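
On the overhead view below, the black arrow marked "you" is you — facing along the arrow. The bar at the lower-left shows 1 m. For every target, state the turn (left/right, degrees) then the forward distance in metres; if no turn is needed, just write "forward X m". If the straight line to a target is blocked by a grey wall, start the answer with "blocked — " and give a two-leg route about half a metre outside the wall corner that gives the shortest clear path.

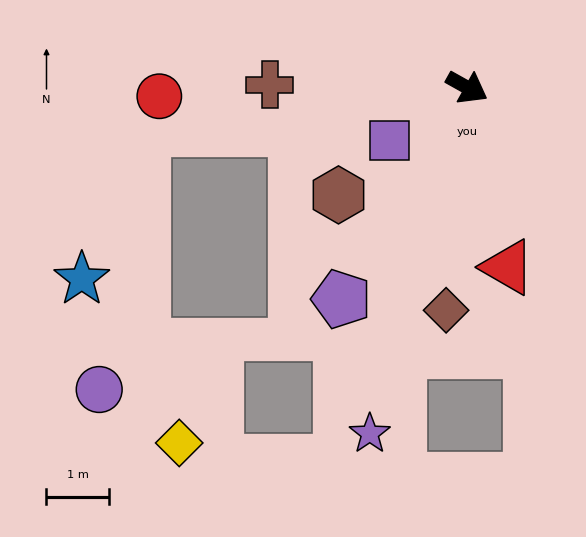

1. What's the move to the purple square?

turn right 117°, forward 1.5 m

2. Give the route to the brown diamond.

turn right 66°, forward 3.6 m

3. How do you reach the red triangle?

turn right 48°, forward 3.0 m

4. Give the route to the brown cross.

turn right 152°, forward 3.2 m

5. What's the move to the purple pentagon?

turn right 92°, forward 3.9 m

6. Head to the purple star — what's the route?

turn right 77°, forward 5.8 m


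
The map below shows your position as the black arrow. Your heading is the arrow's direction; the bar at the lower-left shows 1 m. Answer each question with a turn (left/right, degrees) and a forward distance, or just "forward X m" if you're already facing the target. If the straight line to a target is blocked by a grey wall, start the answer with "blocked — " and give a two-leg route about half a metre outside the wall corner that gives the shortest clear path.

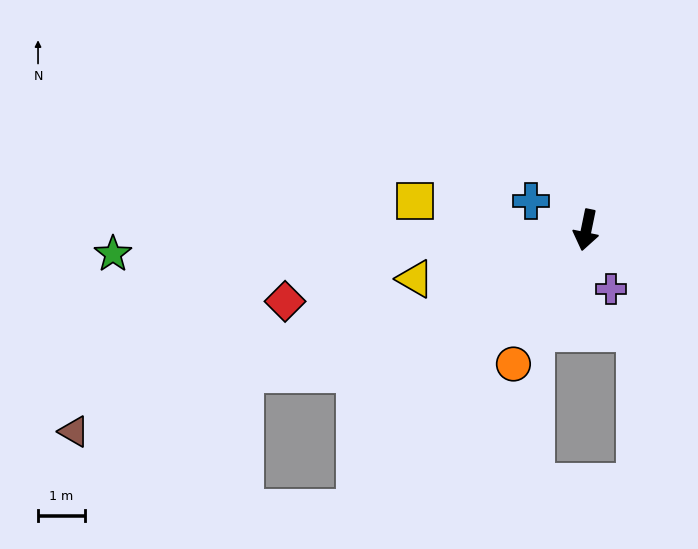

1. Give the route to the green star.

turn right 75°, forward 10.2 m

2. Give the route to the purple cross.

turn left 34°, forward 1.4 m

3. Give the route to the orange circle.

turn right 17°, forward 3.3 m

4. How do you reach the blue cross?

turn right 106°, forward 1.3 m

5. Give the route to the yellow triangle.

turn right 62°, forward 3.8 m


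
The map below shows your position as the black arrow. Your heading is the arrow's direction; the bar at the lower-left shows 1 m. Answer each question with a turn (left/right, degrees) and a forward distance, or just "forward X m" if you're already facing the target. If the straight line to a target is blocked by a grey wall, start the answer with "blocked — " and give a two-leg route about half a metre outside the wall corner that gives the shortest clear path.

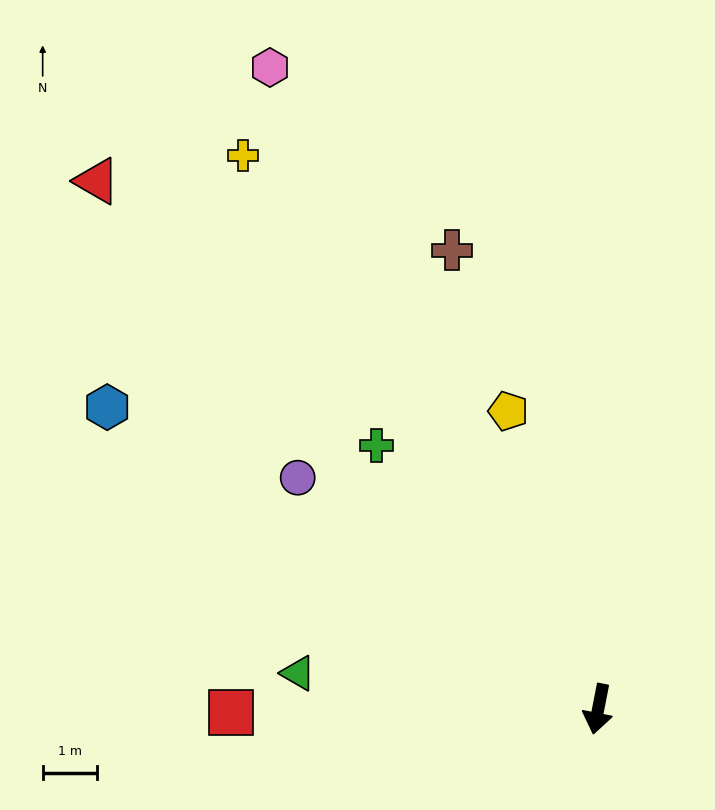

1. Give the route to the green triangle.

turn right 86°, forward 5.6 m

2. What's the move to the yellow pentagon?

turn right 152°, forward 5.7 m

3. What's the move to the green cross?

turn right 129°, forward 6.3 m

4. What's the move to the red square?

turn right 78°, forward 6.7 m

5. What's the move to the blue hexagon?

turn right 111°, forward 10.6 m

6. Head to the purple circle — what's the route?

turn right 117°, forward 7.0 m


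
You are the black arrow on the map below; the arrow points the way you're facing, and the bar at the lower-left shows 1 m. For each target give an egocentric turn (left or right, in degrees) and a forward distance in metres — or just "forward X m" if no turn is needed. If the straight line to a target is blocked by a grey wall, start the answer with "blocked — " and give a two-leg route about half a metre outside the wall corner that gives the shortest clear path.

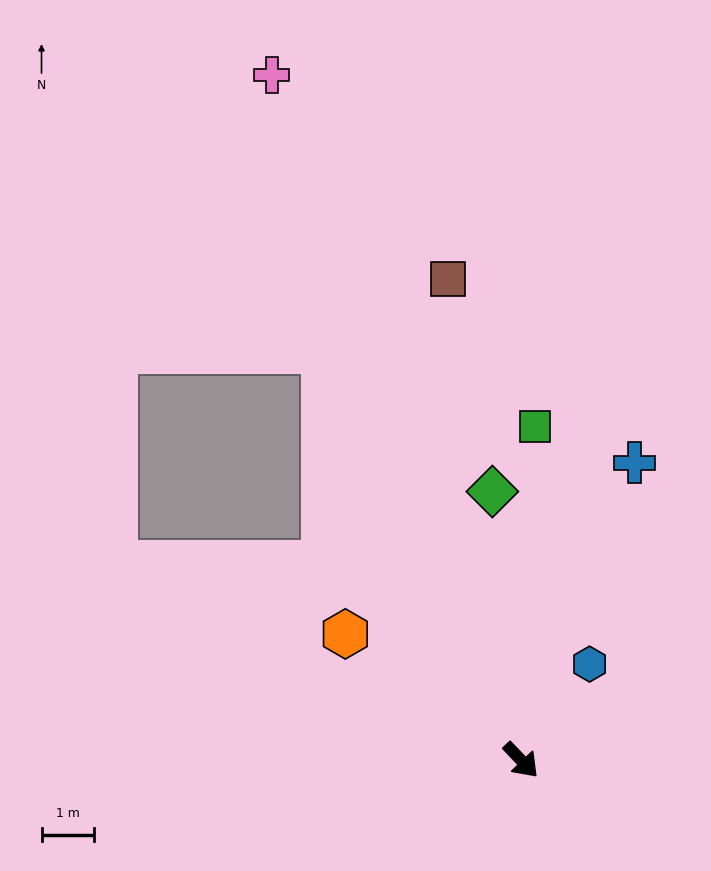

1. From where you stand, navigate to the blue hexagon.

turn left 101°, forward 2.2 m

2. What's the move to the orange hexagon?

turn right 169°, forward 4.1 m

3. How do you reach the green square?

turn left 134°, forward 6.3 m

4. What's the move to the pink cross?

turn left 156°, forward 13.8 m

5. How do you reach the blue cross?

turn left 115°, forward 6.0 m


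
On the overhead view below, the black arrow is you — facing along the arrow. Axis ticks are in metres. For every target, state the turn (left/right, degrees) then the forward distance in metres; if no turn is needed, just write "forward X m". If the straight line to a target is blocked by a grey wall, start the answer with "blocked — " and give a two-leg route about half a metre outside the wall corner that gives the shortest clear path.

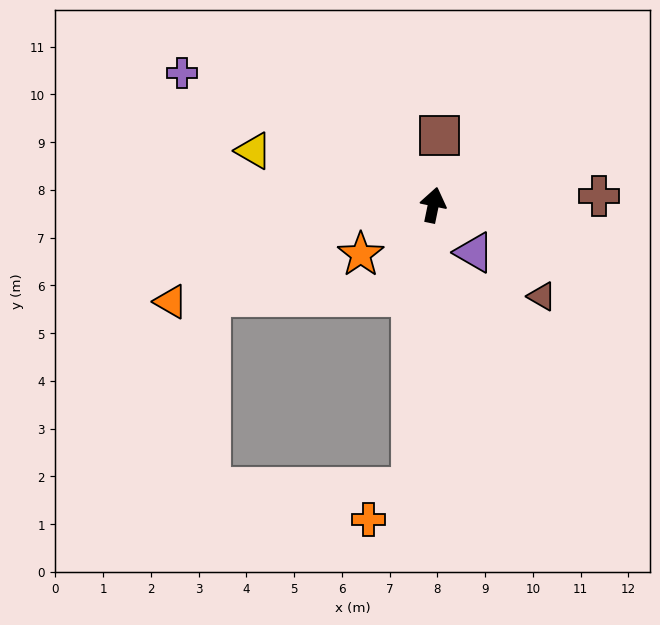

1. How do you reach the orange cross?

blocked — turn right 173°, forward 5.9 m, then turn right 48°, forward 1.1 m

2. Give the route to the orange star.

turn left 136°, forward 1.8 m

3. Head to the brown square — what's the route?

turn left 7°, forward 1.5 m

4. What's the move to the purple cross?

turn left 74°, forward 6.0 m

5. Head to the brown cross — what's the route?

turn right 75°, forward 3.5 m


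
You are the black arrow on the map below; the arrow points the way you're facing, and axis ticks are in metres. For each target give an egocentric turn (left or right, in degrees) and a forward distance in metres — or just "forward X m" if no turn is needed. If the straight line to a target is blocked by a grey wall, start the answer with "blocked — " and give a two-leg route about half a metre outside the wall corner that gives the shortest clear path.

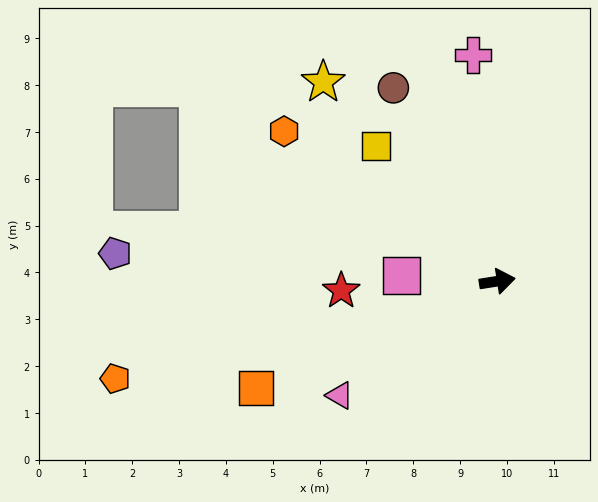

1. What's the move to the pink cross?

turn left 87°, forward 4.9 m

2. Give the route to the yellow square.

turn left 123°, forward 3.9 m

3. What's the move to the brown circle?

turn left 109°, forward 4.7 m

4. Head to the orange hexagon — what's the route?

turn left 136°, forward 5.6 m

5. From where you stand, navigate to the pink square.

turn left 168°, forward 2.0 m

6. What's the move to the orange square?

turn right 165°, forward 5.6 m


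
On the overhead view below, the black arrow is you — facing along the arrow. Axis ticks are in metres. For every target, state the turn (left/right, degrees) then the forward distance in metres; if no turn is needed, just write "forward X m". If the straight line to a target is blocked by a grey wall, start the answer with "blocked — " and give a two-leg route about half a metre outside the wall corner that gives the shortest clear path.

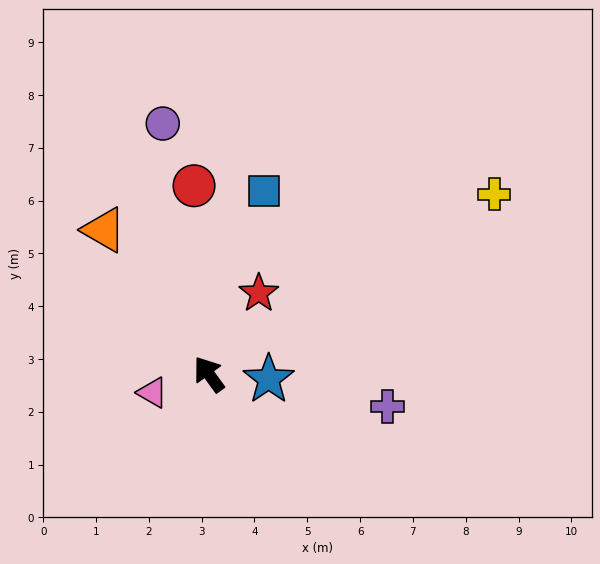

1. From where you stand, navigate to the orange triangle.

forward 3.4 m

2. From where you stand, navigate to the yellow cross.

turn right 94°, forward 6.4 m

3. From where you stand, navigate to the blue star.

turn right 131°, forward 1.1 m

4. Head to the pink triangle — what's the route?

turn left 72°, forward 1.1 m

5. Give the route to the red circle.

turn right 31°, forward 3.6 m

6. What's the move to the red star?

turn right 68°, forward 1.8 m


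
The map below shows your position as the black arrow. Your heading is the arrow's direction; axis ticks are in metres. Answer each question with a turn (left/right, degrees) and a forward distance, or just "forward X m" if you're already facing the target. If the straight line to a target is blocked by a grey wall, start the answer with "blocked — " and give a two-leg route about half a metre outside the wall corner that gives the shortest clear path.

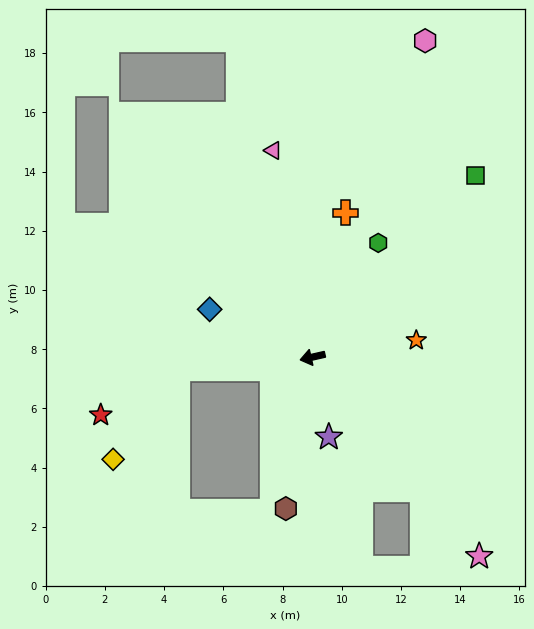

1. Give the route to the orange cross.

turn right 116°, forward 5.0 m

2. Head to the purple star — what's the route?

turn left 89°, forward 2.8 m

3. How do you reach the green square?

turn right 145°, forward 8.2 m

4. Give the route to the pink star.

turn left 117°, forward 8.8 m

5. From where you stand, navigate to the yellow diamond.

blocked — turn right 8°, forward 4.6 m, then turn left 50°, forward 3.8 m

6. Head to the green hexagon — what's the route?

turn right 133°, forward 4.4 m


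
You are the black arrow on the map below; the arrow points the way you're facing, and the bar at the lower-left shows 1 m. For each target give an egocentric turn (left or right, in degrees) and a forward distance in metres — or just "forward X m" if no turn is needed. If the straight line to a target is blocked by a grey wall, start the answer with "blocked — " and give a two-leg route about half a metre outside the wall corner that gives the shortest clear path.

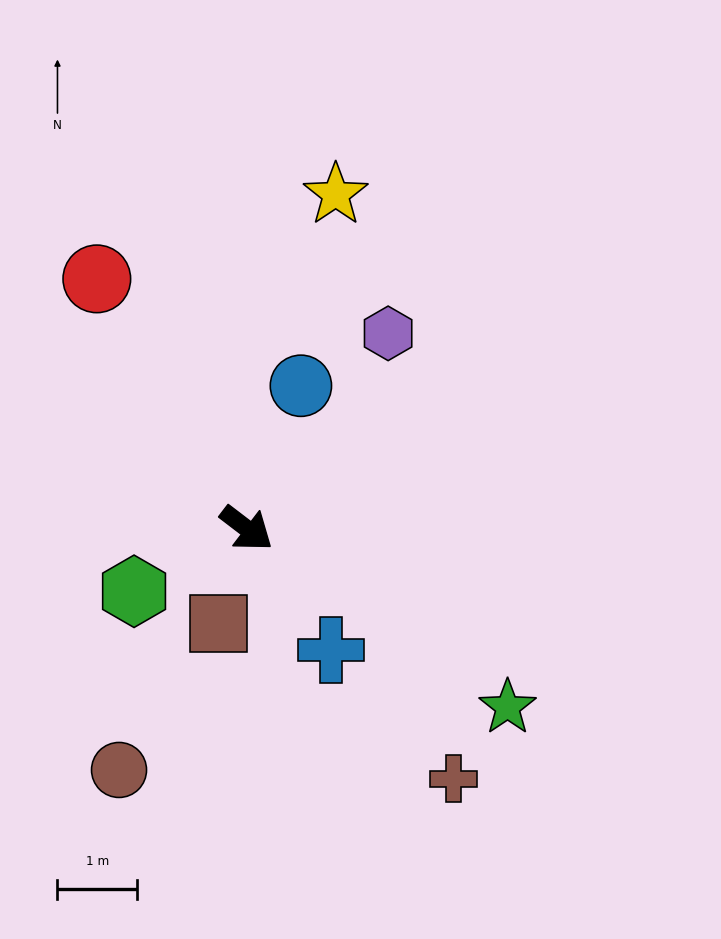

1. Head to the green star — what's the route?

turn left 3°, forward 4.0 m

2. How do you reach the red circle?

turn left 158°, forward 3.7 m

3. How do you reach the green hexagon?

turn right 114°, forward 1.6 m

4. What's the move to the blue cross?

turn right 18°, forward 1.9 m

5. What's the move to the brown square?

turn right 69°, forward 1.2 m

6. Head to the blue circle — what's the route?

turn left 107°, forward 1.9 m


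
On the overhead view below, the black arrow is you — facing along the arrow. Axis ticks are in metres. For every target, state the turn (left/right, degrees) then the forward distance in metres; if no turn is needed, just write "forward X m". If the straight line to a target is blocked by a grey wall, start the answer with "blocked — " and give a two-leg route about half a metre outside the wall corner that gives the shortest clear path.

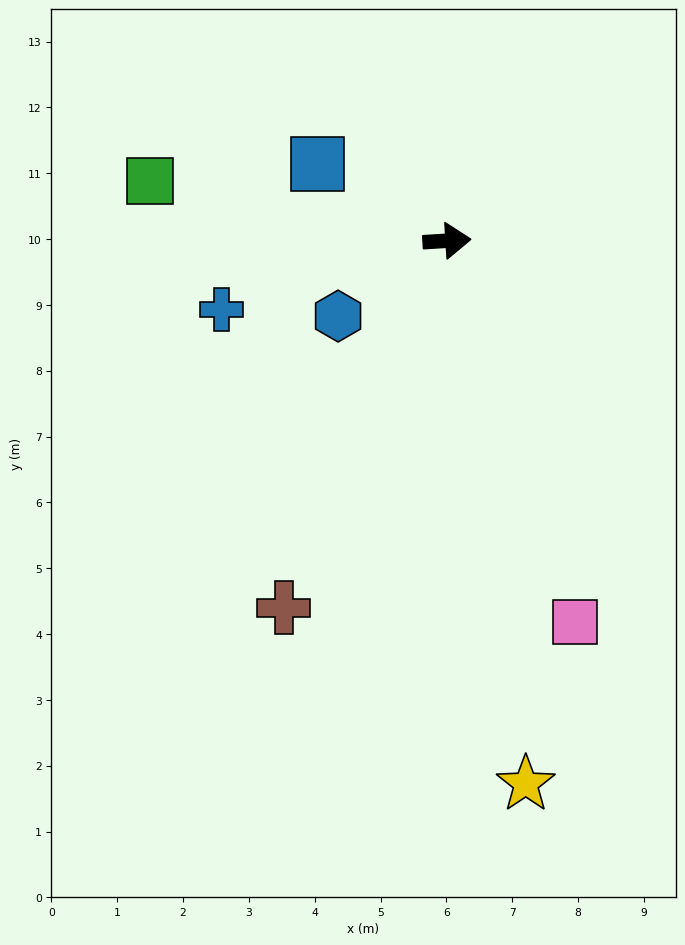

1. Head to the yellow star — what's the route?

turn right 85°, forward 8.3 m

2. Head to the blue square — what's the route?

turn left 146°, forward 2.3 m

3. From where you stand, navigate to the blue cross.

turn right 167°, forward 3.6 m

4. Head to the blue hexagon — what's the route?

turn right 149°, forward 2.0 m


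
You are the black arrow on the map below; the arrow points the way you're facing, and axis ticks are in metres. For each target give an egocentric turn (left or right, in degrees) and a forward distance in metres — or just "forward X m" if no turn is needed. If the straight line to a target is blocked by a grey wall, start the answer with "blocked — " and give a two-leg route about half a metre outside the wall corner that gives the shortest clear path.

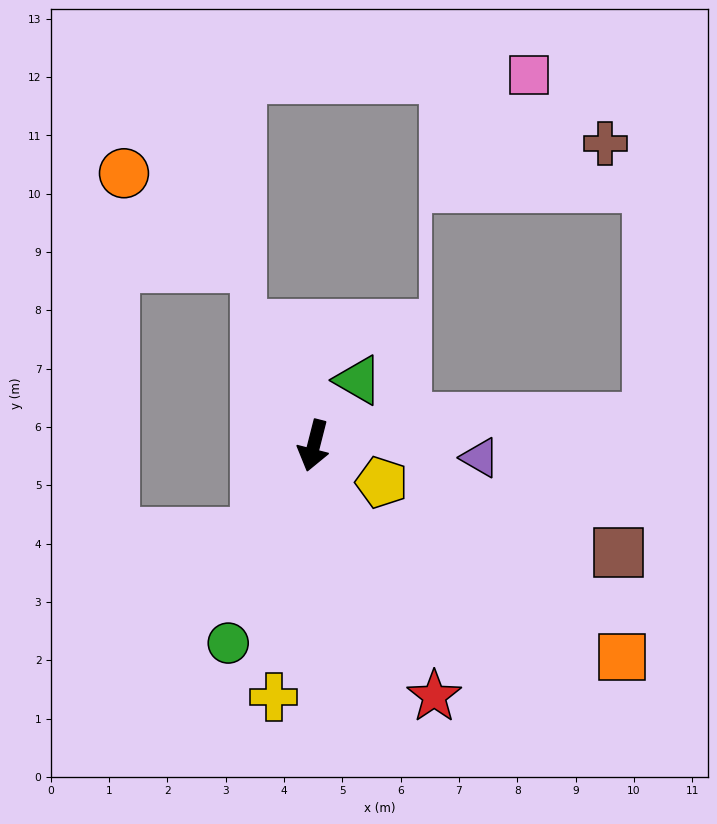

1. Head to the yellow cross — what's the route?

turn left 5°, forward 4.4 m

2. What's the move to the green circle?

turn right 9°, forward 3.7 m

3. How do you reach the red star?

turn left 40°, forward 4.8 m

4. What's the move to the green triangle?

turn left 160°, forward 1.4 m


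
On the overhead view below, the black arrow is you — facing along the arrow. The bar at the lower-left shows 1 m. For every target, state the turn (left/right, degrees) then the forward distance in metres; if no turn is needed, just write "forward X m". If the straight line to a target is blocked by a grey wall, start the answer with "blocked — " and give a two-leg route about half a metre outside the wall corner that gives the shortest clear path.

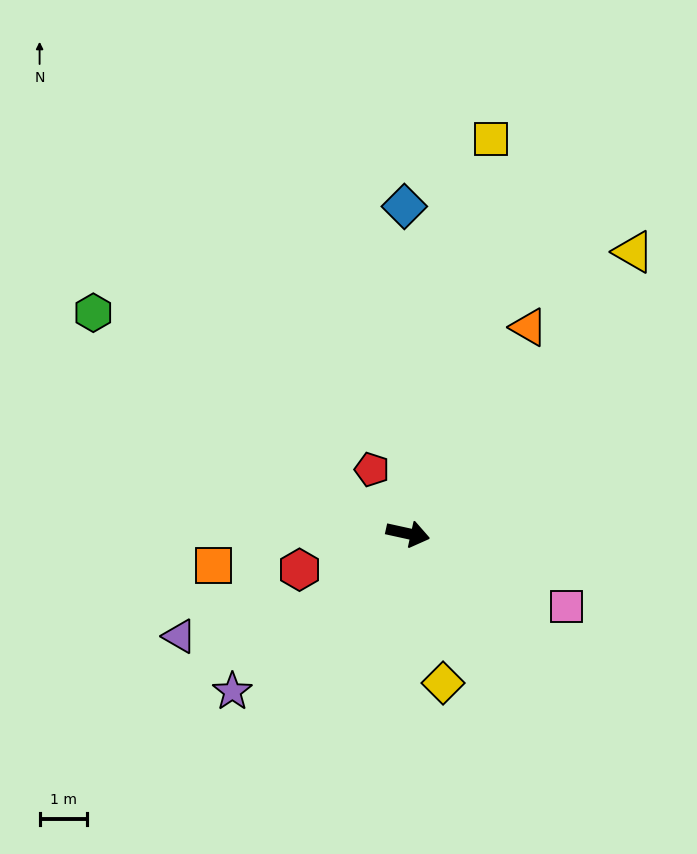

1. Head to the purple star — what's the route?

turn right 126°, forward 5.0 m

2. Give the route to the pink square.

turn right 12°, forward 3.7 m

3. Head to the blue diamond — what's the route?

turn left 103°, forward 6.9 m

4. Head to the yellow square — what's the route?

turn left 91°, forward 8.5 m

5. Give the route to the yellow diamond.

turn right 64°, forward 3.2 m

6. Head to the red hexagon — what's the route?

turn right 149°, forward 2.4 m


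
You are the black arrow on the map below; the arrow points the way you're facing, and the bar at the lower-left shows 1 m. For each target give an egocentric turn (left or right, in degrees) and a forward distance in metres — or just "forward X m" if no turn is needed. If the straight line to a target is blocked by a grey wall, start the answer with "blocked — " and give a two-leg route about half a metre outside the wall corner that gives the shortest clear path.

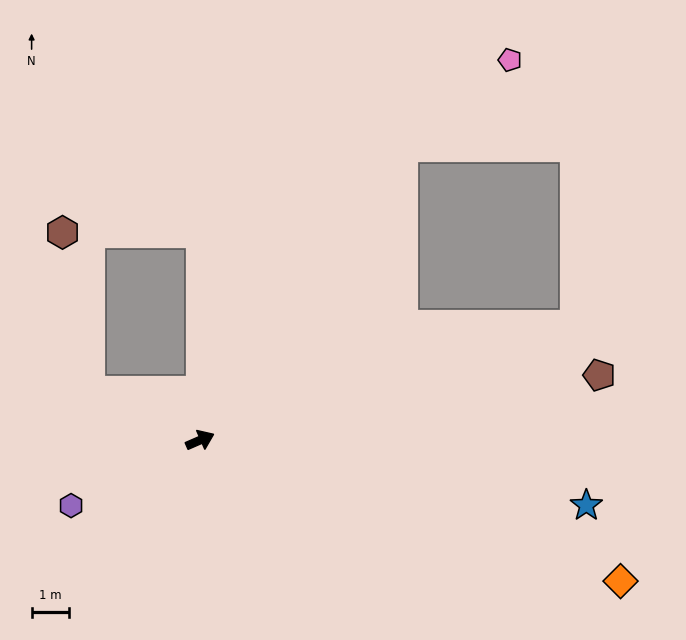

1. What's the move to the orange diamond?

turn right 42°, forward 11.9 m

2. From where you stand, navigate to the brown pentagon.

turn right 14°, forward 10.9 m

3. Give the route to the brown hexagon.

blocked — turn left 133°, forward 3.2 m, then turn right 57°, forward 4.3 m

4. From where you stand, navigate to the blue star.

turn right 33°, forward 10.5 m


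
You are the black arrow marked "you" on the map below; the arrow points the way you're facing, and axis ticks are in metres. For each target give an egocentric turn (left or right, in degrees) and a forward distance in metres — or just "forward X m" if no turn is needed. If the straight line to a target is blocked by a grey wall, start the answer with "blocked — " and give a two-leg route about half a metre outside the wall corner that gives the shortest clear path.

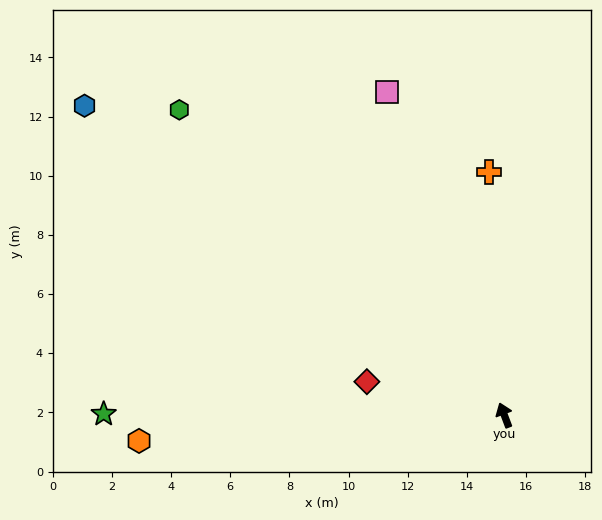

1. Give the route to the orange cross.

turn right 17°, forward 8.2 m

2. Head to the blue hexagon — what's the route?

turn left 33°, forward 17.6 m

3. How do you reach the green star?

turn left 69°, forward 13.5 m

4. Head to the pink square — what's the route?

forward 11.6 m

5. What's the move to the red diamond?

turn left 56°, forward 4.8 m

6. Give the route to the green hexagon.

turn left 26°, forward 15.1 m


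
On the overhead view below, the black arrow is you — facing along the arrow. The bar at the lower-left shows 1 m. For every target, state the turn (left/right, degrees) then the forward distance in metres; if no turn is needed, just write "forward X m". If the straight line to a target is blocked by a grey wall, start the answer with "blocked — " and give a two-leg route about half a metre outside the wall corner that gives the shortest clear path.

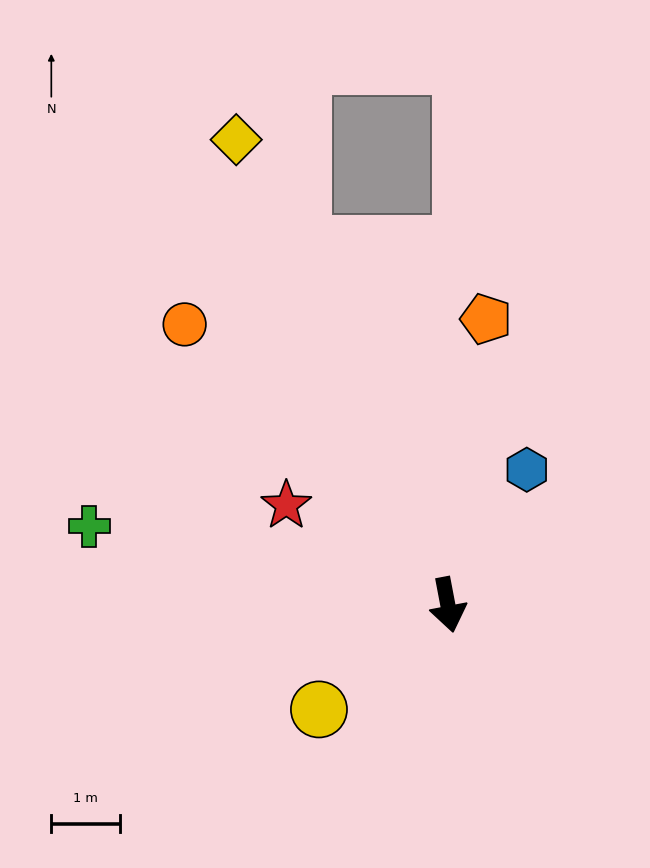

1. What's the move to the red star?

turn right 132°, forward 2.8 m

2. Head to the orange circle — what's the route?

turn right 148°, forward 5.6 m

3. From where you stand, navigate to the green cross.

turn right 113°, forward 5.4 m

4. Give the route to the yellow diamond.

turn right 166°, forward 7.5 m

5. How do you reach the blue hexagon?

turn left 139°, forward 2.3 m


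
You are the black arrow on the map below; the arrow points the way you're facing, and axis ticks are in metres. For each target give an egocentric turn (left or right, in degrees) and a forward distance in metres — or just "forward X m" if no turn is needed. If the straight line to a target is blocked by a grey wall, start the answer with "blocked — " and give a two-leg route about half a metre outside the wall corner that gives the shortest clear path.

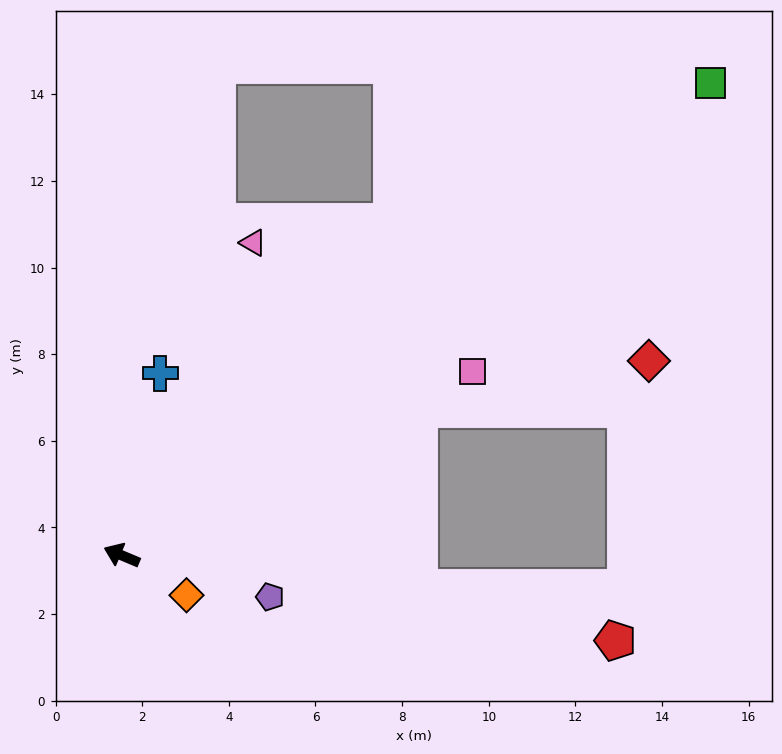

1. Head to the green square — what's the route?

turn right 118°, forward 17.4 m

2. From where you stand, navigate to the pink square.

turn right 130°, forward 9.1 m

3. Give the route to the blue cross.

turn right 79°, forward 4.3 m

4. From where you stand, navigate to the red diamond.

blocked — turn right 131°, forward 7.7 m, then turn right 14°, forward 5.4 m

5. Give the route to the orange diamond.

turn left 171°, forward 1.8 m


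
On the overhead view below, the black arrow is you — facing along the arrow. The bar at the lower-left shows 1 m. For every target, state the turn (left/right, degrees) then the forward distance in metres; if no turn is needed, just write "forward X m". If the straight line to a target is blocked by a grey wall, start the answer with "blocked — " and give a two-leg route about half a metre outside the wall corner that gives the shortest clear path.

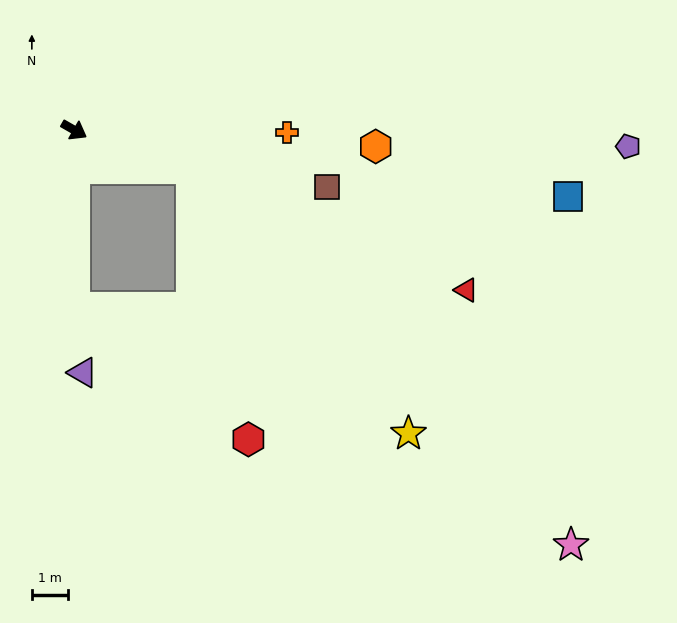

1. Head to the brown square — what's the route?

turn left 17°, forward 7.1 m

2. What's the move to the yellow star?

blocked — turn left 12°, forward 3.4 m, then turn right 33°, forward 9.4 m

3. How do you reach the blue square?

turn left 22°, forward 13.6 m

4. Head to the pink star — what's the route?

blocked — turn left 12°, forward 3.4 m, then turn right 27°, forward 14.6 m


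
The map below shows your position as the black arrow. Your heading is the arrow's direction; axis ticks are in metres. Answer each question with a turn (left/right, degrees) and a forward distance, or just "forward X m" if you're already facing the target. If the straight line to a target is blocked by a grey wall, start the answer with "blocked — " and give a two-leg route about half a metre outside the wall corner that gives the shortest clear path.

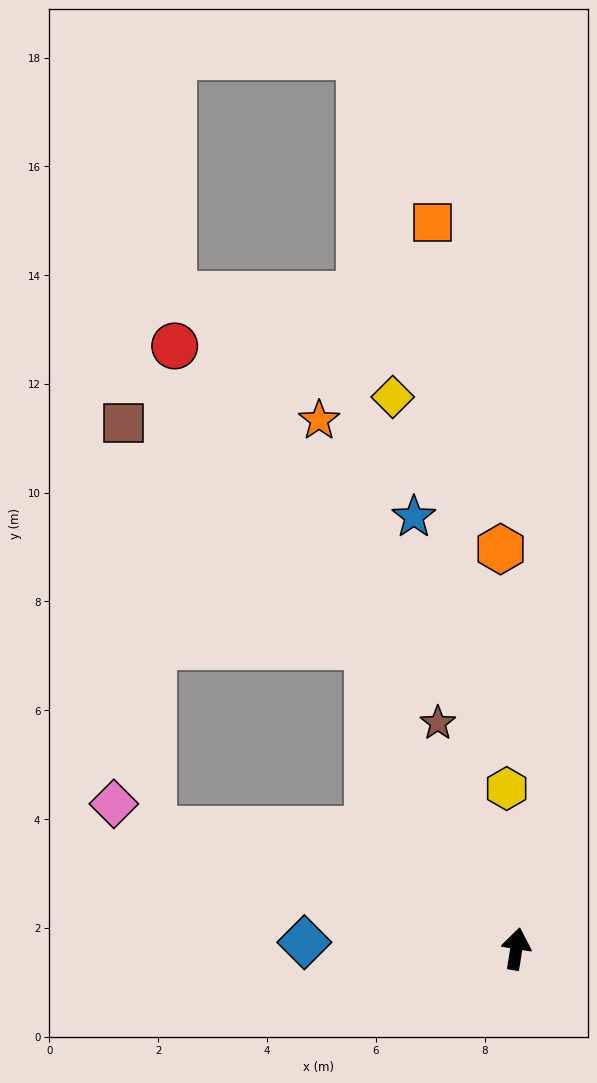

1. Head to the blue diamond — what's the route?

turn left 97°, forward 3.9 m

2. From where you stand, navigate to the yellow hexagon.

turn left 13°, forward 3.0 m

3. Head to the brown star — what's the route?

turn left 28°, forward 4.4 m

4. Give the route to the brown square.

blocked — turn left 35°, forward 6.2 m, then turn left 22°, forward 6.1 m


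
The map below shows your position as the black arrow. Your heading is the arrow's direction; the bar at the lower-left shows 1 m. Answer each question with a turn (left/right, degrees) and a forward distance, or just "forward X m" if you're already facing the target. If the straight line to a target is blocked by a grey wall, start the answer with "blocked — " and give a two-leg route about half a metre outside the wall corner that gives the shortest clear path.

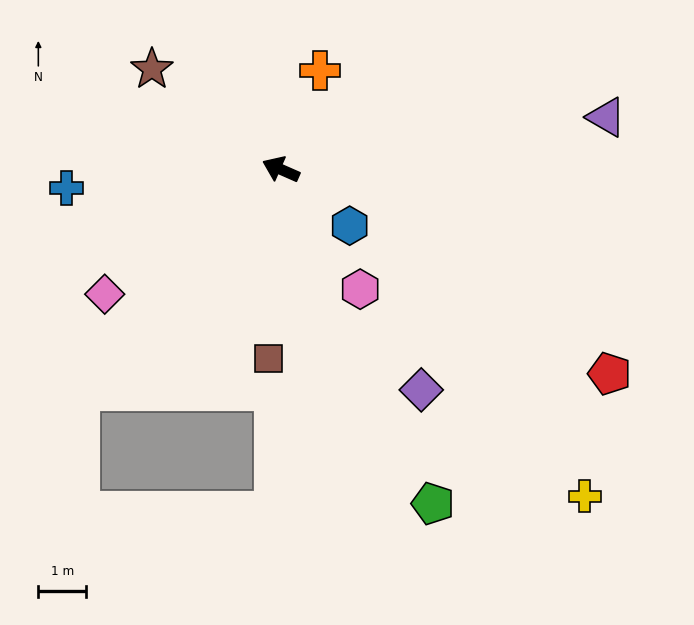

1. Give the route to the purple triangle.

turn right 147°, forward 6.9 m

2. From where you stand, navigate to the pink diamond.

turn left 59°, forward 4.5 m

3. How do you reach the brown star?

turn right 14°, forward 3.4 m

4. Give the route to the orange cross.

turn right 88°, forward 2.2 m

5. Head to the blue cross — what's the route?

turn left 29°, forward 4.5 m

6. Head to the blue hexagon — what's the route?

turn left 164°, forward 1.9 m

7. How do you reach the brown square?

turn left 110°, forward 4.0 m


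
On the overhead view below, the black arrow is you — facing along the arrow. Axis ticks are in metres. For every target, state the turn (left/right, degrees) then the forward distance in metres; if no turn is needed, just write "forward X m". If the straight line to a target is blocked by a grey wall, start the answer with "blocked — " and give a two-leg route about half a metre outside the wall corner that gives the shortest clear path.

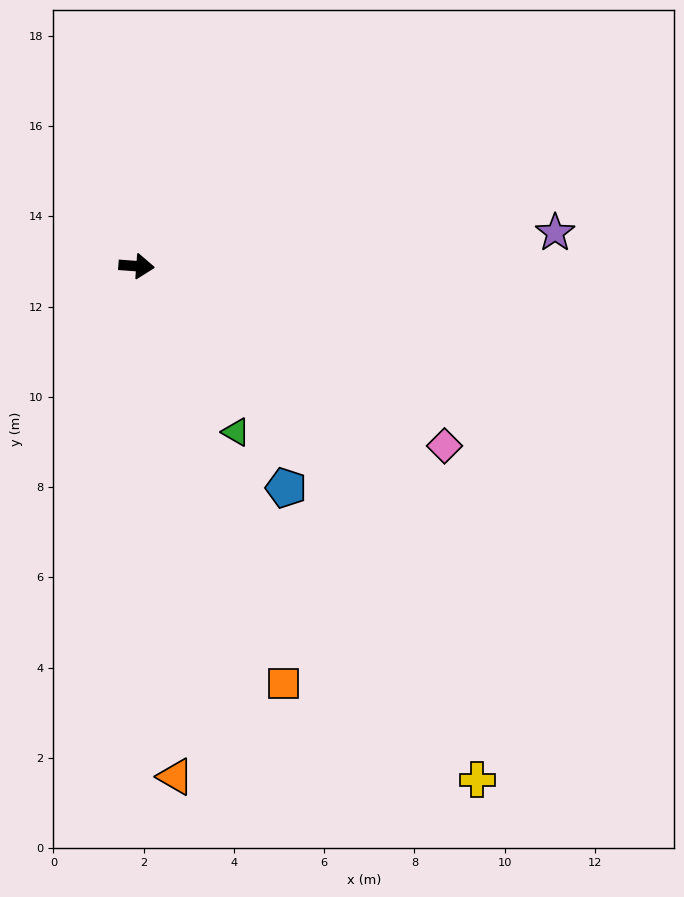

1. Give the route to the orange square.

turn right 66°, forward 9.8 m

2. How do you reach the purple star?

turn left 9°, forward 9.3 m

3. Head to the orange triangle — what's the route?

turn right 81°, forward 11.3 m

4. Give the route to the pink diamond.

turn right 26°, forward 7.9 m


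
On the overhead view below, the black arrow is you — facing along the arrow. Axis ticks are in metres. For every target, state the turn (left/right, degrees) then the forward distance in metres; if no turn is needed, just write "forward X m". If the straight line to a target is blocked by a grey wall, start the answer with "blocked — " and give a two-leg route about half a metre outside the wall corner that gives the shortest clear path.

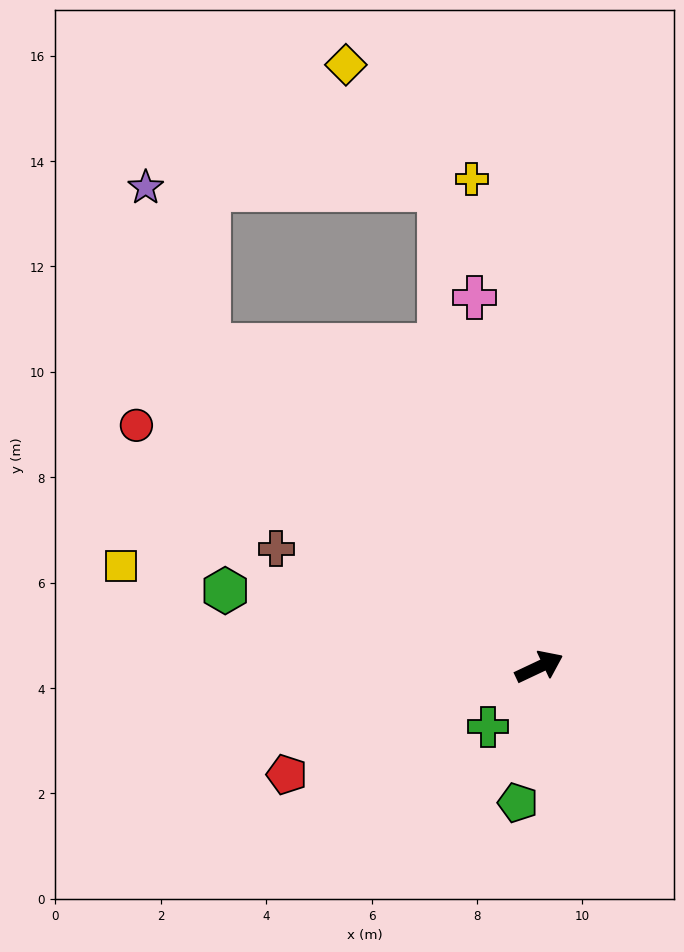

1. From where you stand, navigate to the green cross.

turn right 156°, forward 1.5 m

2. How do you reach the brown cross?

turn left 131°, forward 5.5 m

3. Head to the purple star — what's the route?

blocked — turn left 111°, forward 8.7 m, then turn right 25°, forward 3.2 m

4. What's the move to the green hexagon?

turn left 141°, forward 6.1 m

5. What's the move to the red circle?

turn left 124°, forward 8.9 m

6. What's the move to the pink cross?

turn left 75°, forward 7.1 m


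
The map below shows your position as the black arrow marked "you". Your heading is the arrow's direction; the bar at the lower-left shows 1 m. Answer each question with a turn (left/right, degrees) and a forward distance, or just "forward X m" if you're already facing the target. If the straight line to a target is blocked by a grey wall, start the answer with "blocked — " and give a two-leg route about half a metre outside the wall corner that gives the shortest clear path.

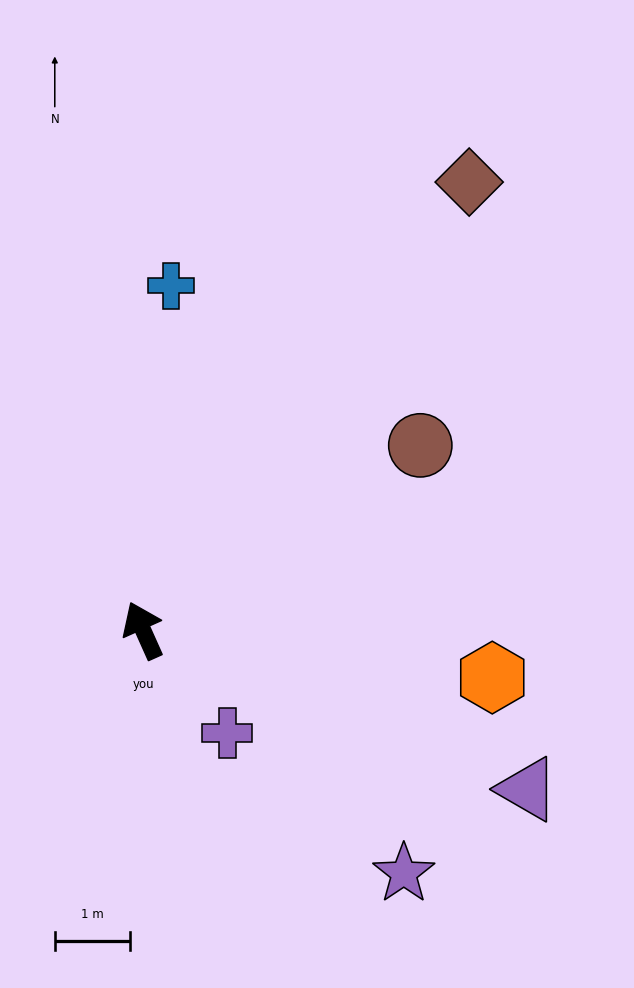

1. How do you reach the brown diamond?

turn right 60°, forward 7.3 m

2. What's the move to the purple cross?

turn right 165°, forward 1.8 m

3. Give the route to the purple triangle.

turn right 137°, forward 5.5 m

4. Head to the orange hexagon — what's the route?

turn right 122°, forward 4.7 m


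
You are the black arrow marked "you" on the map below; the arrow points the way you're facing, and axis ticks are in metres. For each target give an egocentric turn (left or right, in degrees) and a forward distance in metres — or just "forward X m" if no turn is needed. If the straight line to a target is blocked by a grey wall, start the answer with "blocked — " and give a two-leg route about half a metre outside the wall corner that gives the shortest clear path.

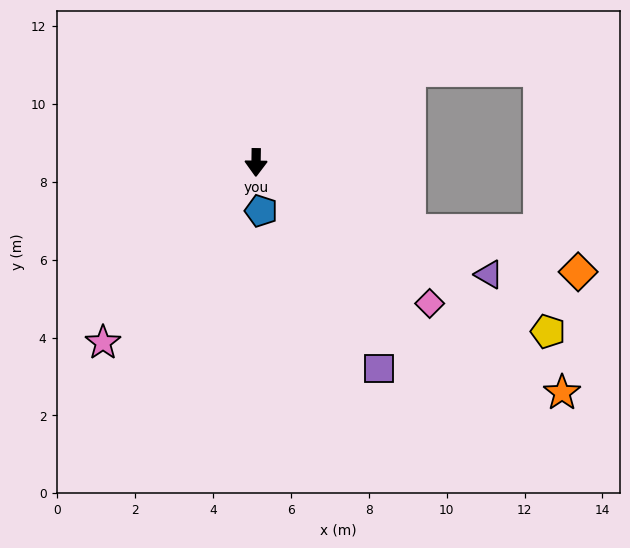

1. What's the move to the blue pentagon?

turn left 7°, forward 1.2 m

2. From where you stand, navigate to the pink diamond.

turn left 52°, forward 5.7 m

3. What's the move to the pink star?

turn right 40°, forward 6.1 m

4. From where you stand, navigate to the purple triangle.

turn left 65°, forward 6.6 m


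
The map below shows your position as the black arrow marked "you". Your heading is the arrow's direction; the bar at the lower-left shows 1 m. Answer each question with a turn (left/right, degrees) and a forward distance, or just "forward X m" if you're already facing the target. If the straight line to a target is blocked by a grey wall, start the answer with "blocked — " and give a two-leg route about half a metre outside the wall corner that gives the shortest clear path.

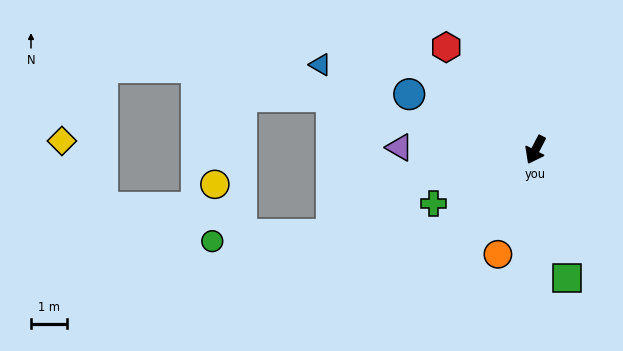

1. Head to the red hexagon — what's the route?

turn right 112°, forward 3.7 m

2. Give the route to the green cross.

turn right 35°, forward 3.2 m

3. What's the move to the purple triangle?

turn right 64°, forward 3.7 m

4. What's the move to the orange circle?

turn left 8°, forward 3.1 m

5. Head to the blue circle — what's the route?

turn right 86°, forward 3.8 m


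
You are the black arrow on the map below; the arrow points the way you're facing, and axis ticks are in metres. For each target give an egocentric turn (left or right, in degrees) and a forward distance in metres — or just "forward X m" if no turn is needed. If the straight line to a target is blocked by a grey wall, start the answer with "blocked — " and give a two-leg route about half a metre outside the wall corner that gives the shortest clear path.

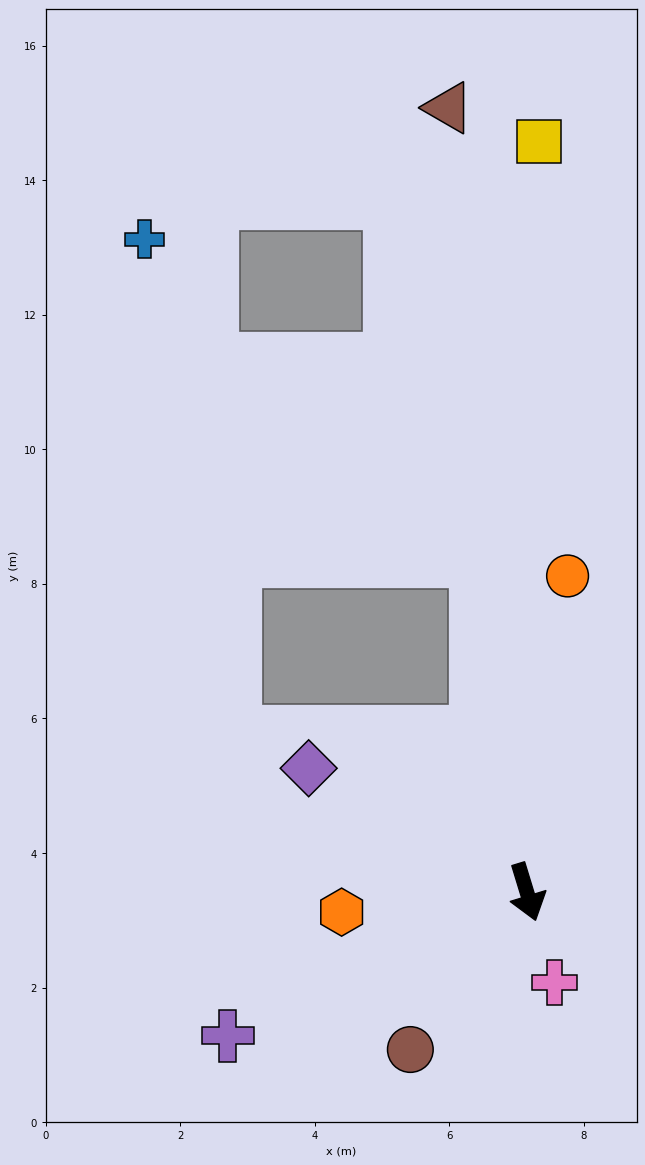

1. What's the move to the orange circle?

turn left 156°, forward 4.7 m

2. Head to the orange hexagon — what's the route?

turn right 101°, forward 2.8 m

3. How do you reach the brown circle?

turn right 53°, forward 2.9 m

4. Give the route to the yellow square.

turn left 162°, forward 11.2 m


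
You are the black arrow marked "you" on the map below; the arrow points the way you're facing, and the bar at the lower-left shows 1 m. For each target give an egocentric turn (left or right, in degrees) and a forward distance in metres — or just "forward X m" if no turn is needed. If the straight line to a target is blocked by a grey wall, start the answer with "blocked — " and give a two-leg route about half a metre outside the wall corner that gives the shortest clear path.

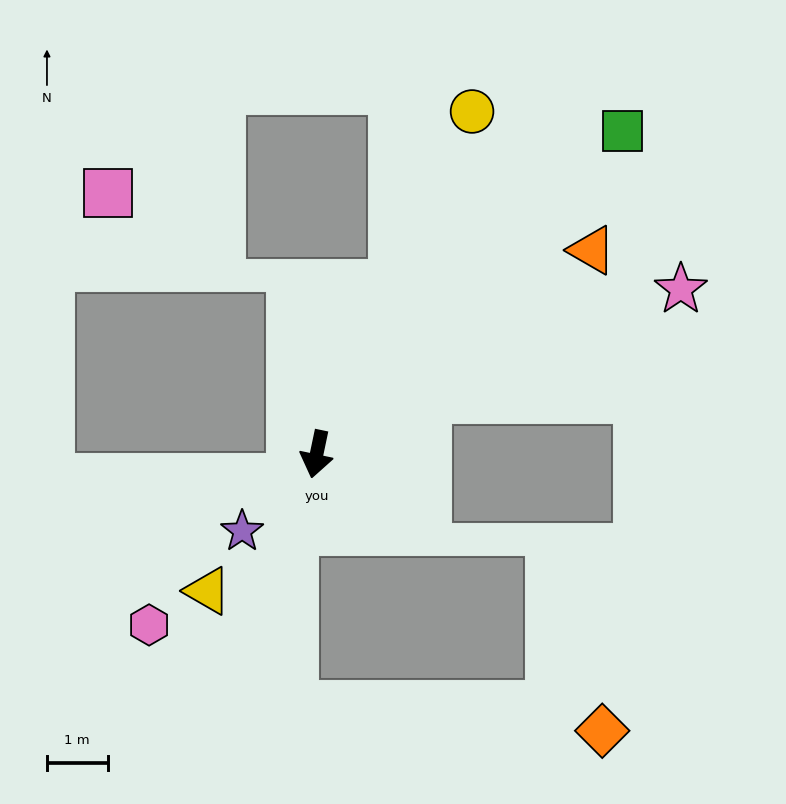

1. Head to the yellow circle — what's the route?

turn left 167°, forward 6.2 m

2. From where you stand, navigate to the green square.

turn left 148°, forward 7.3 m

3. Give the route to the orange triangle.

turn left 138°, forward 5.7 m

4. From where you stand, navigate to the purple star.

turn right 32°, forward 1.8 m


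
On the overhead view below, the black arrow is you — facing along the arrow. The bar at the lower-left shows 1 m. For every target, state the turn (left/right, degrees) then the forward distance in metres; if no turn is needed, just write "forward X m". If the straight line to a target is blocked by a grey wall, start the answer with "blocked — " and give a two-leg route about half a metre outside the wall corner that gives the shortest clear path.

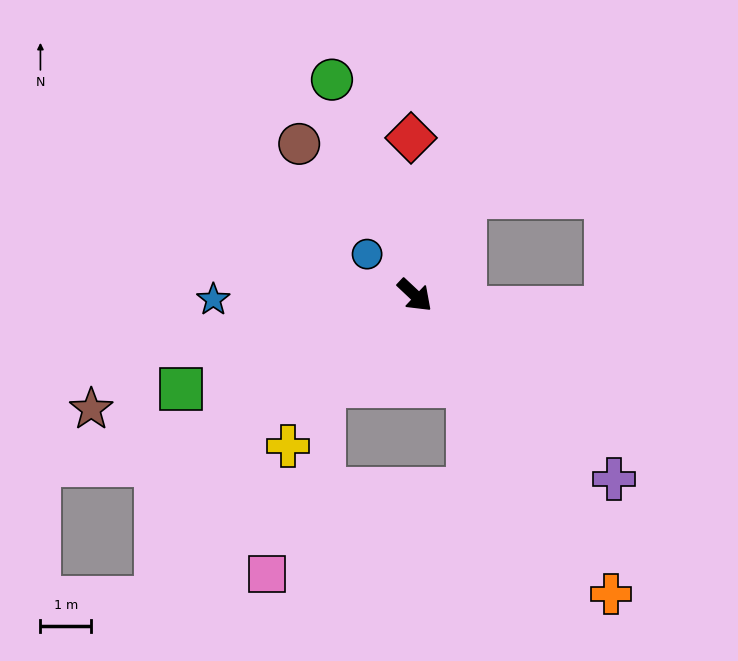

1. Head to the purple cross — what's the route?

forward 5.4 m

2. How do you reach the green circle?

turn left 154°, forward 4.6 m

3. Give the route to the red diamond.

turn left 135°, forward 3.1 m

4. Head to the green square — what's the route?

turn right 115°, forward 5.0 m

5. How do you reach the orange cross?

turn right 13°, forward 7.1 m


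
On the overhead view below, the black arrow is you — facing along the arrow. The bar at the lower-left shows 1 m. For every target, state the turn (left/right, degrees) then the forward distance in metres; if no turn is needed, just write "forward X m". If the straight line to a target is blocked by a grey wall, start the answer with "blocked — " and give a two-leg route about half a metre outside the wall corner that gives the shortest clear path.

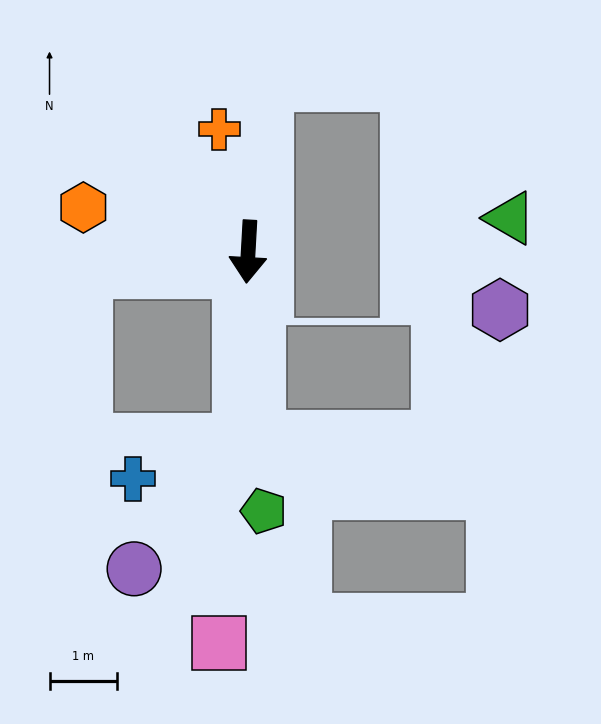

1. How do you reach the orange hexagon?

turn right 102°, forward 2.5 m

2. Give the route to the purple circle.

blocked — forward 2.8 m, then turn right 37°, forward 2.5 m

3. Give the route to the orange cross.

turn right 163°, forward 1.9 m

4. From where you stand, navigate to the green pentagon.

turn left 7°, forward 3.9 m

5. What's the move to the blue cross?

blocked — forward 2.8 m, then turn right 68°, forward 1.7 m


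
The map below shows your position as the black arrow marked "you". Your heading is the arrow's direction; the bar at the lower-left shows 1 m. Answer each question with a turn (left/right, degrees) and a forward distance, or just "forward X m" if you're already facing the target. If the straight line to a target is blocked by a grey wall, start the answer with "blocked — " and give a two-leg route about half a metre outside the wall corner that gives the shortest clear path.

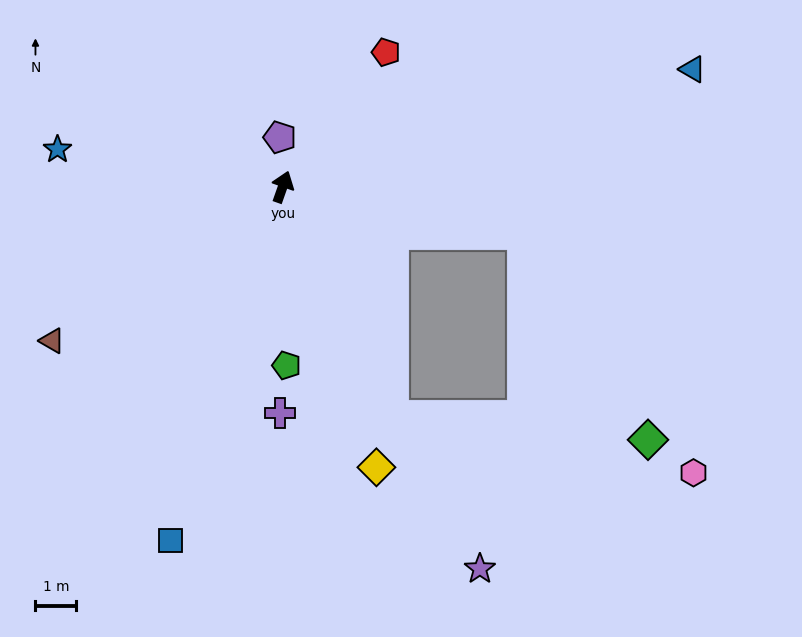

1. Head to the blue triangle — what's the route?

turn right 55°, forward 10.5 m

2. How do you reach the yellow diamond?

turn right 142°, forward 7.3 m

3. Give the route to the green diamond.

blocked — turn right 81°, forward 6.0 m, then turn right 49°, forward 5.9 m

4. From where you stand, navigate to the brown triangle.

turn left 143°, forward 6.8 m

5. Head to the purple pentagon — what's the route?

turn left 23°, forward 1.2 m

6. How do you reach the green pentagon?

turn right 159°, forward 4.4 m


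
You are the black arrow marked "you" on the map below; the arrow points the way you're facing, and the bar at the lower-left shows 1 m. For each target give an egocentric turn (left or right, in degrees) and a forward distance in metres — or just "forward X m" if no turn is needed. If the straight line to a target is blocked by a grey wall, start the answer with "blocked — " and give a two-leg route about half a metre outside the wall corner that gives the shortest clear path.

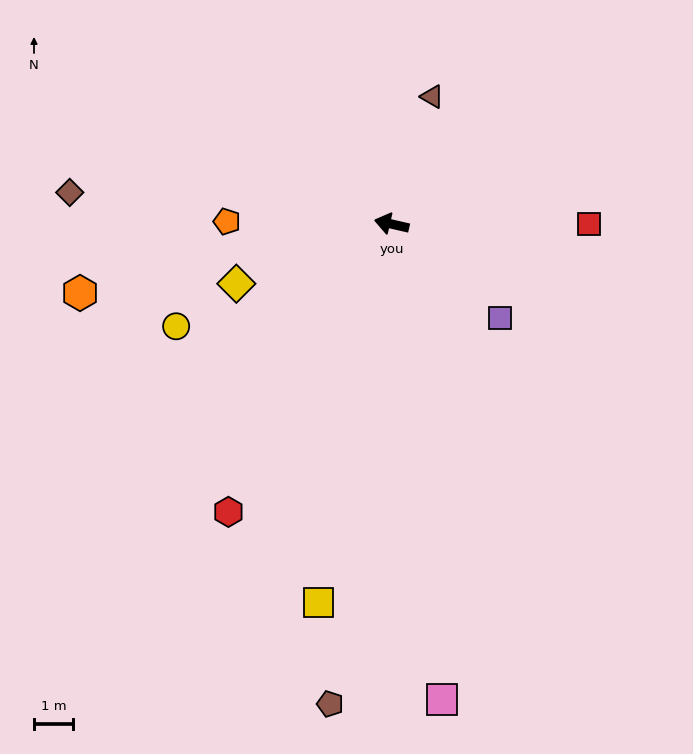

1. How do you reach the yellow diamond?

turn left 34°, forward 4.3 m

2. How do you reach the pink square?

turn left 109°, forward 12.3 m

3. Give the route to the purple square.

turn left 152°, forward 3.7 m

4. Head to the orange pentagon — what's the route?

turn left 12°, forward 4.2 m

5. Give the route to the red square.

turn right 167°, forward 5.1 m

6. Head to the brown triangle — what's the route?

turn right 95°, forward 3.4 m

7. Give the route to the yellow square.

turn left 92°, forward 9.9 m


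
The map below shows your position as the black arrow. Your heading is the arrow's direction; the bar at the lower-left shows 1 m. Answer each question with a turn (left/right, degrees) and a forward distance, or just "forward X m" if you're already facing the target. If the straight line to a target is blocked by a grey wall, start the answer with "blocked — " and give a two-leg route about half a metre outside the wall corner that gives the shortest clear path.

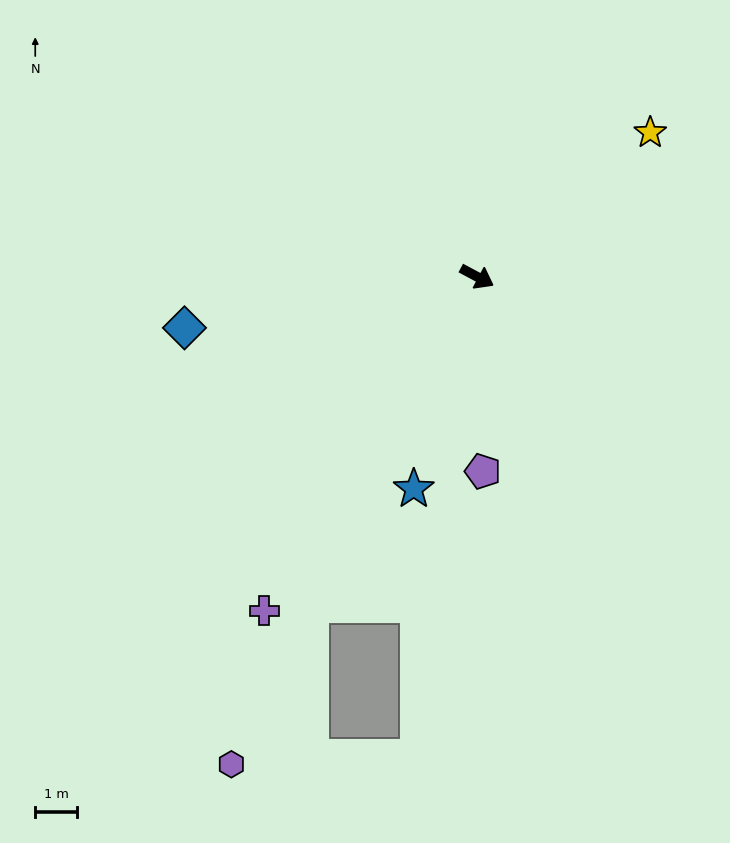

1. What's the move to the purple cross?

turn right 94°, forward 9.5 m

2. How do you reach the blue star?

turn right 78°, forward 5.3 m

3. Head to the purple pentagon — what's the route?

turn right 60°, forward 4.7 m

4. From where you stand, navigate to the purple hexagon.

turn right 89°, forward 13.1 m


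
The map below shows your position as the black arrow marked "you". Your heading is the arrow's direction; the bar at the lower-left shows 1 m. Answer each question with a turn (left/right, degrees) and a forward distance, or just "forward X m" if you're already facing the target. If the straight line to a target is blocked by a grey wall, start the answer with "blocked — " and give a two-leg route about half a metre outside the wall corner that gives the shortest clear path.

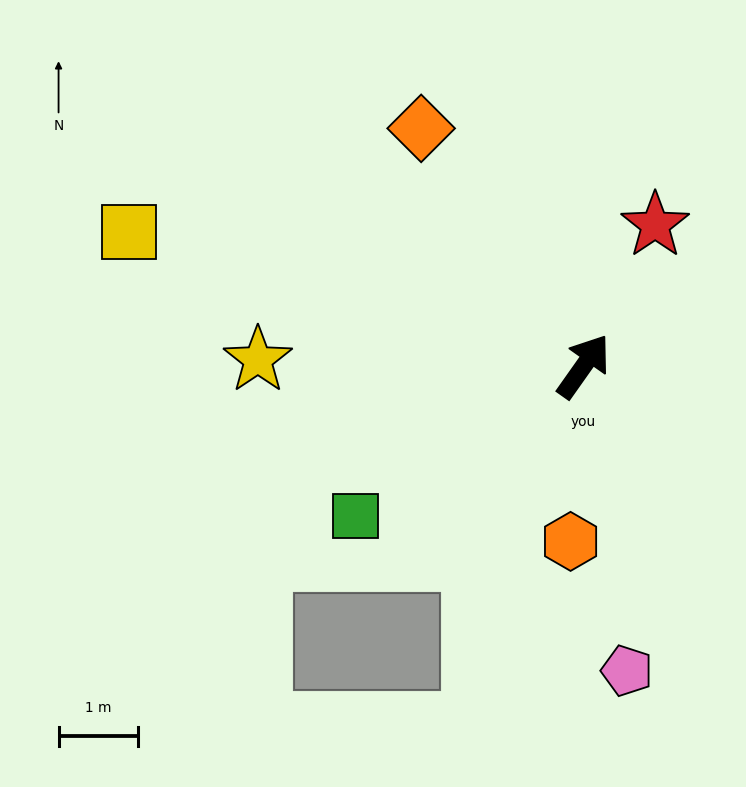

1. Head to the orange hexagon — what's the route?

turn right 149°, forward 2.2 m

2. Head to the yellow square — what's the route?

turn left 109°, forward 6.0 m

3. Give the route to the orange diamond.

turn left 70°, forward 3.6 m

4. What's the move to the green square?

turn left 159°, forward 3.4 m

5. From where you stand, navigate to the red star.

turn left 8°, forward 2.0 m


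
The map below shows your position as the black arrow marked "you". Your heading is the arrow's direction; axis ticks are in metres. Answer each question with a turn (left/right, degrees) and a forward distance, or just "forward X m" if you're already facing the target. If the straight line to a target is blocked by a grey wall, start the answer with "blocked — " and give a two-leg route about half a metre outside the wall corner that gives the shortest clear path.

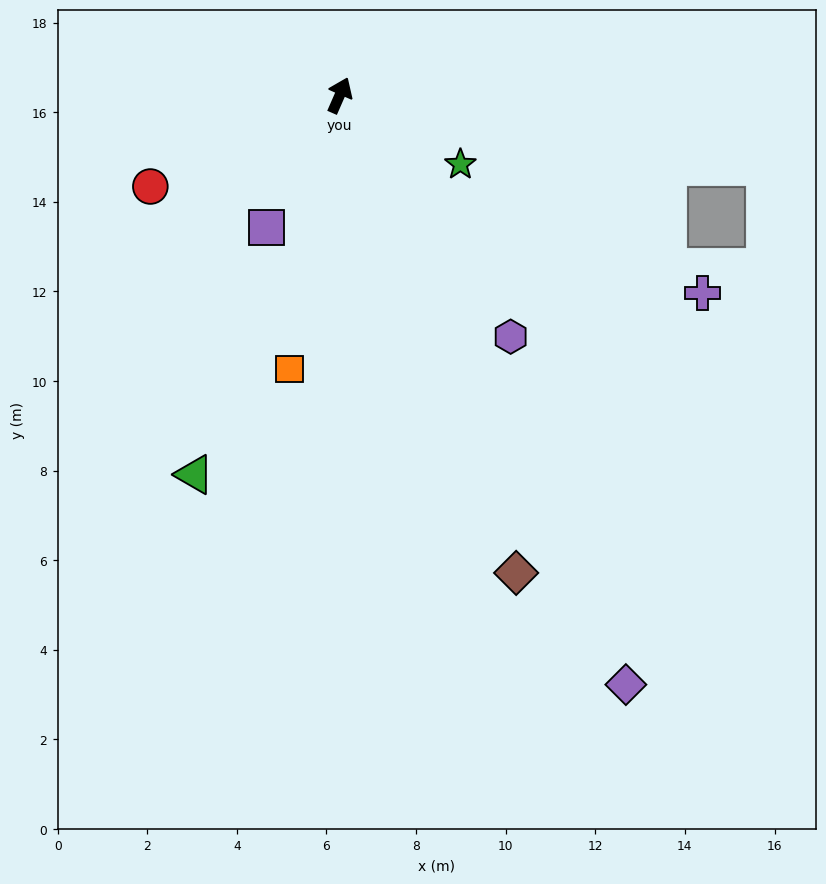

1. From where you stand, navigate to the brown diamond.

turn right 136°, forward 11.4 m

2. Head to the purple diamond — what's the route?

turn right 130°, forward 14.6 m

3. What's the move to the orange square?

turn right 167°, forward 6.2 m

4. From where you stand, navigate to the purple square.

turn left 175°, forward 3.4 m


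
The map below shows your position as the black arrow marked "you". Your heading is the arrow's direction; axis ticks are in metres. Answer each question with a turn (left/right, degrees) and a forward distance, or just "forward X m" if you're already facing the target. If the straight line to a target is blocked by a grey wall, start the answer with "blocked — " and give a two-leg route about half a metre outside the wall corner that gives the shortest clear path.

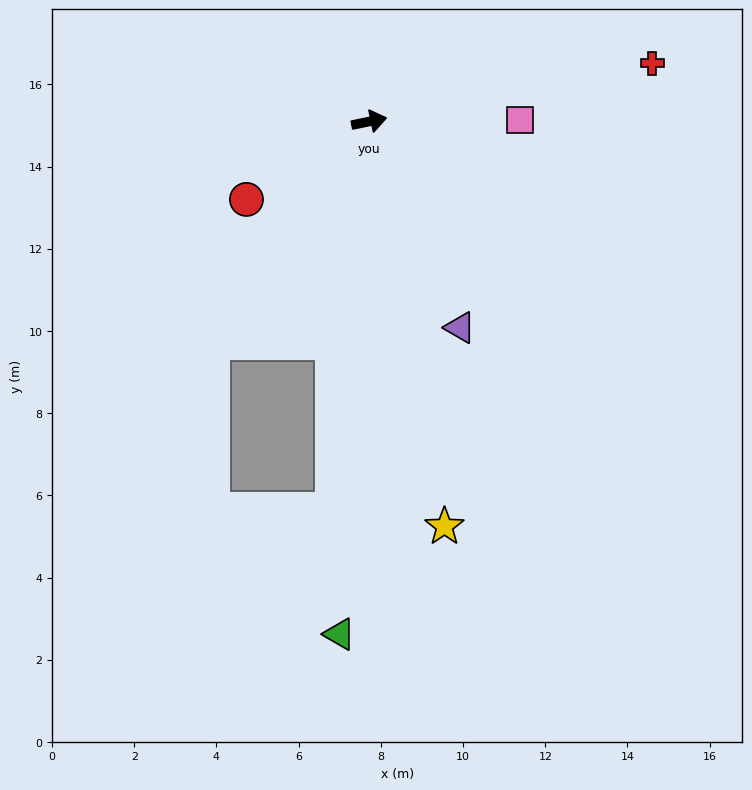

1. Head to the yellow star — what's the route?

turn right 91°, forward 10.0 m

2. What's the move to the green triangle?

turn right 105°, forward 12.5 m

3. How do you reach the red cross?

forward 7.0 m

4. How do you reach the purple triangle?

turn right 78°, forward 5.5 m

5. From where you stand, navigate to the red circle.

turn right 159°, forward 3.5 m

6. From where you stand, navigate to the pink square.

turn right 11°, forward 3.7 m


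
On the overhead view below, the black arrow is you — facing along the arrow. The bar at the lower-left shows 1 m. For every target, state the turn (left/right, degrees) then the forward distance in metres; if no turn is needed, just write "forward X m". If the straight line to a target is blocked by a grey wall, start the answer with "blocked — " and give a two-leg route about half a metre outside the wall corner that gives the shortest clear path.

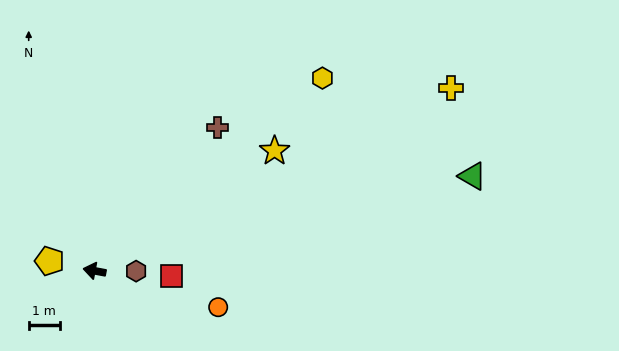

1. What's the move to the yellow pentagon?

forward 1.5 m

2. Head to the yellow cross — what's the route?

turn right 142°, forward 12.8 m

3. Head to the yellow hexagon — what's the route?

turn right 129°, forward 9.5 m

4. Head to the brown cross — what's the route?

turn right 120°, forward 6.0 m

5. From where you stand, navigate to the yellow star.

turn right 136°, forward 6.9 m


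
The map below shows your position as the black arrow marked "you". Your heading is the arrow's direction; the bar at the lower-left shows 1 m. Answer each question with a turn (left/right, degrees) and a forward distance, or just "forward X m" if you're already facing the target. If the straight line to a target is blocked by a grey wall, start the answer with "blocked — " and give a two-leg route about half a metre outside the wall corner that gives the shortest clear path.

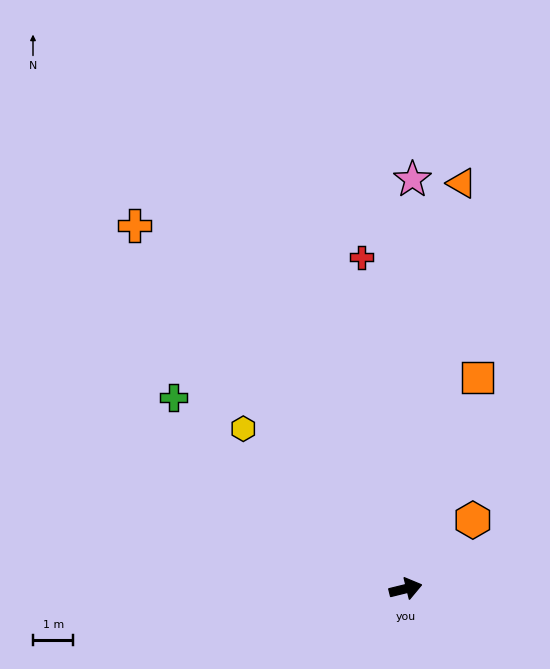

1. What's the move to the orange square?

turn left 57°, forward 5.5 m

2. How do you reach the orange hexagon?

turn left 32°, forward 2.4 m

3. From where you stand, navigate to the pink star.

turn left 75°, forward 10.1 m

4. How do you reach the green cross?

turn left 127°, forward 7.5 m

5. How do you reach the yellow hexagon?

turn left 122°, forward 5.7 m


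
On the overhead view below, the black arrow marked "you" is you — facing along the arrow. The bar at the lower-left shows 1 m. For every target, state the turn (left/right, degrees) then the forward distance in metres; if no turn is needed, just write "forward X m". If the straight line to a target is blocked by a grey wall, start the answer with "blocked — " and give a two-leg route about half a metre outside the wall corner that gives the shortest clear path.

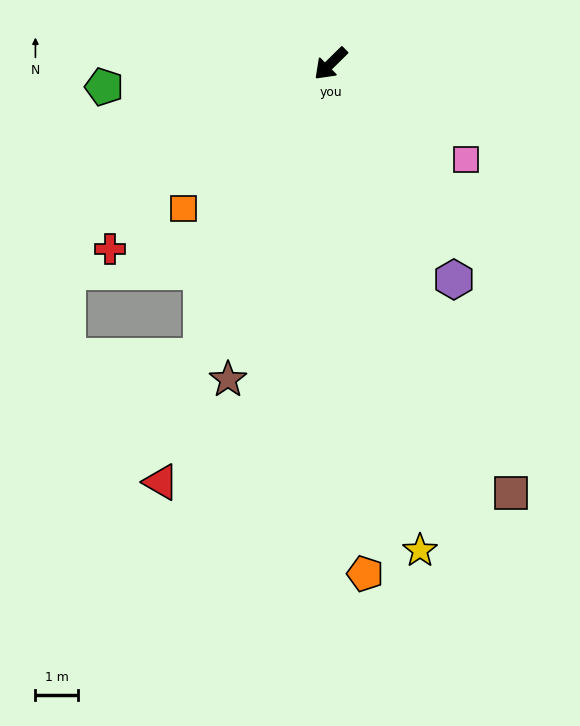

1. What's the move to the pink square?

turn left 100°, forward 3.9 m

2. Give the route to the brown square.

turn left 68°, forward 11.0 m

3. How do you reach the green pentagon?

turn right 39°, forward 5.4 m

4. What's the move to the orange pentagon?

turn left 49°, forward 12.0 m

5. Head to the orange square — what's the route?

forward 4.9 m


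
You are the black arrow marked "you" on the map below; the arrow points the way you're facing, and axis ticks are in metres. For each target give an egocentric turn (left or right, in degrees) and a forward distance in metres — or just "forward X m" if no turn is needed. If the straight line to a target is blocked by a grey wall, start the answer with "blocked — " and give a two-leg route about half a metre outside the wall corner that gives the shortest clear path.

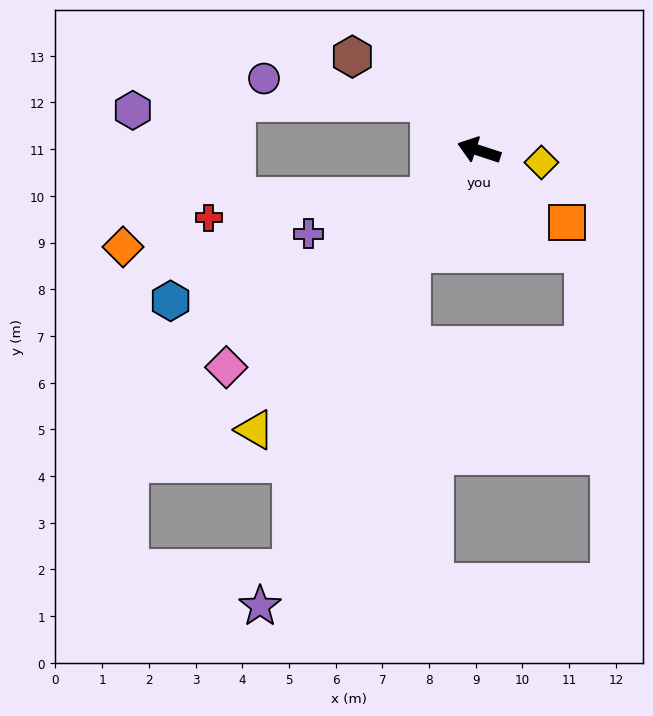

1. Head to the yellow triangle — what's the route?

turn left 69°, forward 7.7 m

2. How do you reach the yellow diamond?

turn right 173°, forward 1.4 m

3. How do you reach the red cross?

blocked — turn left 62°, forward 1.4 m, then turn right 39°, forward 4.8 m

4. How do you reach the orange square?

turn left 159°, forward 2.4 m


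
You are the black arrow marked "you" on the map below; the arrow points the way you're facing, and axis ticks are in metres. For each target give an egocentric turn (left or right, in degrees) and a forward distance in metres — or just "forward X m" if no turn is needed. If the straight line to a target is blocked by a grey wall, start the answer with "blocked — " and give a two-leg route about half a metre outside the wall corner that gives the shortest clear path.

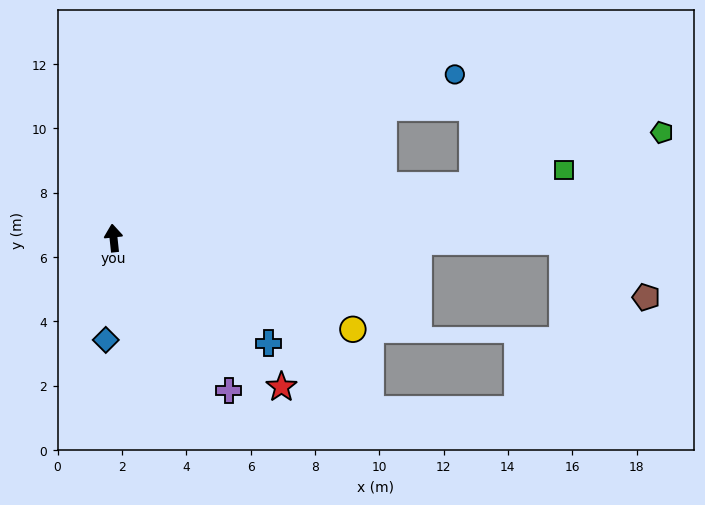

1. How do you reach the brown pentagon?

blocked — turn right 96°, forward 14.0 m, then turn right 34°, forward 3.1 m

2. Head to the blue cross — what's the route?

turn right 130°, forward 5.8 m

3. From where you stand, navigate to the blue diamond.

turn left 170°, forward 3.2 m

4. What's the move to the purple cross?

turn right 149°, forward 5.9 m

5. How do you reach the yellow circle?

turn right 117°, forward 8.0 m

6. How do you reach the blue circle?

turn right 70°, forward 11.8 m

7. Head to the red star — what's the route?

turn right 138°, forward 7.0 m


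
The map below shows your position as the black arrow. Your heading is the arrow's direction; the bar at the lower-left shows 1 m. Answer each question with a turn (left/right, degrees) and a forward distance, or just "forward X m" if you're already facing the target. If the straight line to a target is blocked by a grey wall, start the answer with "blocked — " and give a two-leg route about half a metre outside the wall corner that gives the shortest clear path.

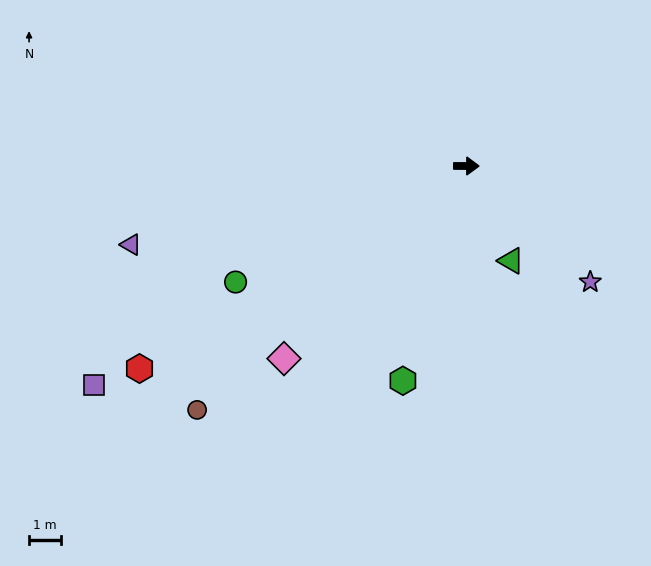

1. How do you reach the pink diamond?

turn right 133°, forward 8.3 m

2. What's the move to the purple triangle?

turn right 167°, forward 10.7 m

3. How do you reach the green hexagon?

turn right 106°, forward 7.0 m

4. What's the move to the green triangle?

turn right 65°, forward 3.3 m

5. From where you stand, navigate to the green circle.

turn right 153°, forward 8.0 m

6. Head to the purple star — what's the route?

turn right 43°, forward 5.3 m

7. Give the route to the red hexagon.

turn right 148°, forward 12.0 m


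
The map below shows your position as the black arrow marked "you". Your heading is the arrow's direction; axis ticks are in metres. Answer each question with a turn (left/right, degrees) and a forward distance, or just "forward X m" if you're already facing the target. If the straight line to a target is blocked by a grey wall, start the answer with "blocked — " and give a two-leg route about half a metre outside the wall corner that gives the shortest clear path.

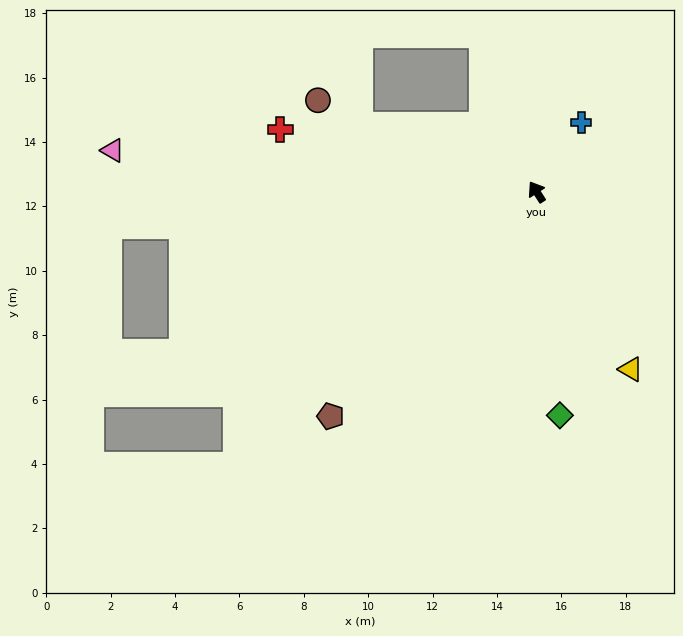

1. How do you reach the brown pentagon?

turn left 105°, forward 9.5 m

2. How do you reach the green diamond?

turn left 153°, forward 7.0 m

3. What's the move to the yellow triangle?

turn left 175°, forward 6.2 m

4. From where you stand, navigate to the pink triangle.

turn left 52°, forward 13.2 m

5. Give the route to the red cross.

turn left 44°, forward 8.2 m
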